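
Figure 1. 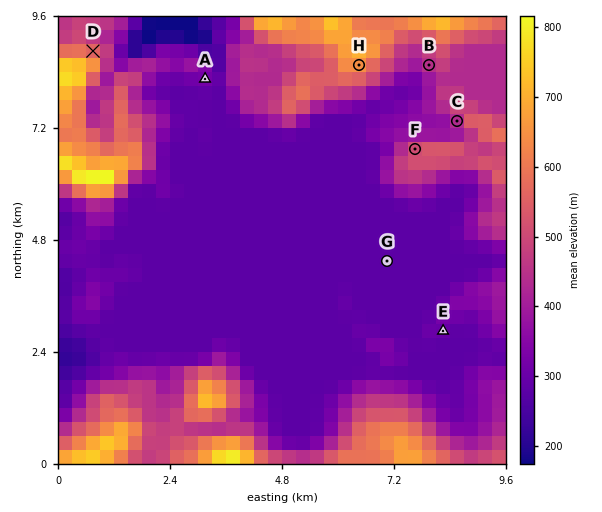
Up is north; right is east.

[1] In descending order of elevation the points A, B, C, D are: D B C A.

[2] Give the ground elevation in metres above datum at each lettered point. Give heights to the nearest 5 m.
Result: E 300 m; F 520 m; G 280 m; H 650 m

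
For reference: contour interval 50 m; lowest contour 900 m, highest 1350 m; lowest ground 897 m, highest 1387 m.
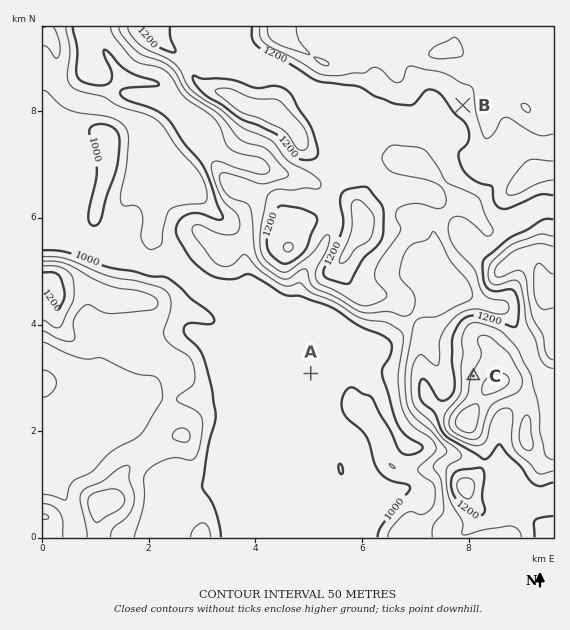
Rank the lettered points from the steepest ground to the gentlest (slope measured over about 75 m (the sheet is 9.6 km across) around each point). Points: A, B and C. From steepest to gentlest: C B A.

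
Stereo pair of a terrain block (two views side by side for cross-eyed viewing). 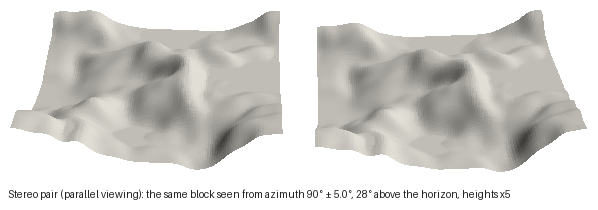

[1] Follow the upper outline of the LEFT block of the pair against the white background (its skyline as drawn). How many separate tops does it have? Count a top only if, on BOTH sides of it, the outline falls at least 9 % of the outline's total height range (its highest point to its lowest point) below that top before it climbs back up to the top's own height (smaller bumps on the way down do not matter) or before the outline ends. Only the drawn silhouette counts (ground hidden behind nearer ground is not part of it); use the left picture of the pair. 2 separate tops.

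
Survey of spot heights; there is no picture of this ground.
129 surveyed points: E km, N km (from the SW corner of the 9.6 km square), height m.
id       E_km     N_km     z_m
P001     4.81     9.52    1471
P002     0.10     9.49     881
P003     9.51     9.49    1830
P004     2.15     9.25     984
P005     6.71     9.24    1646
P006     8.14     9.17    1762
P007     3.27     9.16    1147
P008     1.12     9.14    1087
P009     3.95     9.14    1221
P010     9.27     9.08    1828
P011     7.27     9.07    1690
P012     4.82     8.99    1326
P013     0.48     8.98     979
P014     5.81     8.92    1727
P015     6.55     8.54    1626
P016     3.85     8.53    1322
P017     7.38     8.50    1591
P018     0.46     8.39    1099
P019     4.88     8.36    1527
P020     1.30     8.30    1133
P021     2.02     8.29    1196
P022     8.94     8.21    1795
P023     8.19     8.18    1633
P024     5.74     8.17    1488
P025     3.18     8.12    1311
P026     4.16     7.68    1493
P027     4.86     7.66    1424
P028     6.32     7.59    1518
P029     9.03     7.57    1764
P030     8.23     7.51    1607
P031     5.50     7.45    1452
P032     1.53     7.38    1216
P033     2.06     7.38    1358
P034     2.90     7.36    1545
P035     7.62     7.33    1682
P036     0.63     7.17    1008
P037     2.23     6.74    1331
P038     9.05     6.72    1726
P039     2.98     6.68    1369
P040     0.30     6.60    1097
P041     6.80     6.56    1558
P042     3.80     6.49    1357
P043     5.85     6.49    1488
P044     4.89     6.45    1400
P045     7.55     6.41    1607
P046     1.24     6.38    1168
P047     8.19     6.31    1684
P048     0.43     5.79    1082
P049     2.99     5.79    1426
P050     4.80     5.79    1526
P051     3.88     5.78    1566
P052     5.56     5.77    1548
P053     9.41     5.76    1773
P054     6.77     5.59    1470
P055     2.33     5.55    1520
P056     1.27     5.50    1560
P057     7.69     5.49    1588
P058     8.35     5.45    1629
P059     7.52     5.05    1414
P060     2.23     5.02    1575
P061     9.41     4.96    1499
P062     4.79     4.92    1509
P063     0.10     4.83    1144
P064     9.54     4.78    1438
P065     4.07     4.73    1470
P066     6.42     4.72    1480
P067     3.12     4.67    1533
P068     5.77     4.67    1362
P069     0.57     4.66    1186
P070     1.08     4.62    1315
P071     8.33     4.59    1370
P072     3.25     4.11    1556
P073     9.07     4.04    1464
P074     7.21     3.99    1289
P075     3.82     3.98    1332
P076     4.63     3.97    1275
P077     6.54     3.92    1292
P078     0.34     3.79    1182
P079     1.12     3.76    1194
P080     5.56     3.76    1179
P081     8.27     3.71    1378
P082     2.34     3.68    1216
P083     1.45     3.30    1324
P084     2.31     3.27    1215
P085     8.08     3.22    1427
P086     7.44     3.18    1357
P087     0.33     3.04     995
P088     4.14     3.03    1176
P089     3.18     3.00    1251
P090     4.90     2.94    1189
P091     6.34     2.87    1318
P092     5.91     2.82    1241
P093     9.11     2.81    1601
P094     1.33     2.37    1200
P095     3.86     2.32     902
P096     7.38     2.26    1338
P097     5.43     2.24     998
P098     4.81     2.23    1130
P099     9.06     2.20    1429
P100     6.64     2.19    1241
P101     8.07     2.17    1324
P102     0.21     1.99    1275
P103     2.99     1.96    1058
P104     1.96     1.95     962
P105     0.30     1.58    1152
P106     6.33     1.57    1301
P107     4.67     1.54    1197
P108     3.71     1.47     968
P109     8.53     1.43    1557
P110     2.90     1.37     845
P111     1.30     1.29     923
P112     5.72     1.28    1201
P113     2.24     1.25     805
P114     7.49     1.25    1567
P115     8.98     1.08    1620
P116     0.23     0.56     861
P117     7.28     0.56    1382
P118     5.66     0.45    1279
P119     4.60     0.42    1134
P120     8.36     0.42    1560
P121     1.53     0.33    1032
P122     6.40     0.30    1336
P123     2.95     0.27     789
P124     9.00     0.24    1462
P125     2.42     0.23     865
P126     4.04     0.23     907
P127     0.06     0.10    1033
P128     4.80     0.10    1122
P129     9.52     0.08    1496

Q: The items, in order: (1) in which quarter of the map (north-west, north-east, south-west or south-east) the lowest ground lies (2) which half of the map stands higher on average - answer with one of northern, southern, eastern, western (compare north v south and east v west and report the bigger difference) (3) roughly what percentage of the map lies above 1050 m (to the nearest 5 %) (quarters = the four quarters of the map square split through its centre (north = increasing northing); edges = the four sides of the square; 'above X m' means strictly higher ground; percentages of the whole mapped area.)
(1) Look to the south-west quarter for the lowest ground.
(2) The eastern half stands higher on average than the western half.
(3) Ground above 1050 m makes up about 85 % of the sheet.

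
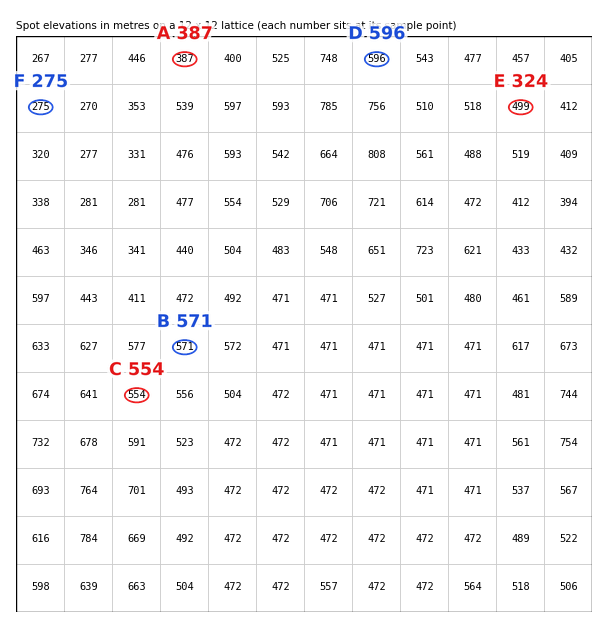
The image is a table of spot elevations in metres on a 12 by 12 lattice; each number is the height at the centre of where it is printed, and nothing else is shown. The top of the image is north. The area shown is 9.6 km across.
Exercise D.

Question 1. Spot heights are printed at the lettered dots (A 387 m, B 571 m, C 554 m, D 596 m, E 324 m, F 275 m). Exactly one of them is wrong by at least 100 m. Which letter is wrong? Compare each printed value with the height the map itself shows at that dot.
E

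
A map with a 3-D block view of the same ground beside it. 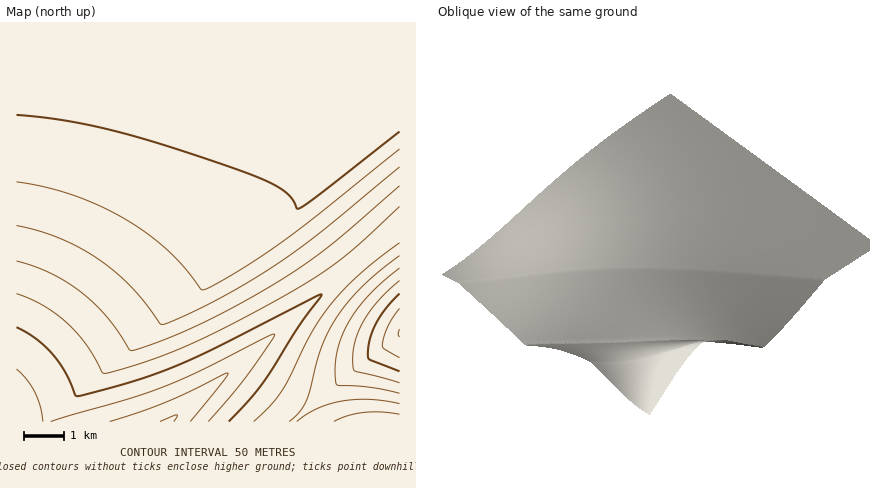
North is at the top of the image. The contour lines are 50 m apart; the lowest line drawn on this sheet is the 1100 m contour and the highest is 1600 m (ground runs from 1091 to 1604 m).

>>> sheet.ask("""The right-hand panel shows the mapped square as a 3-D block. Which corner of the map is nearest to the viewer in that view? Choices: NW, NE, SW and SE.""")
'SE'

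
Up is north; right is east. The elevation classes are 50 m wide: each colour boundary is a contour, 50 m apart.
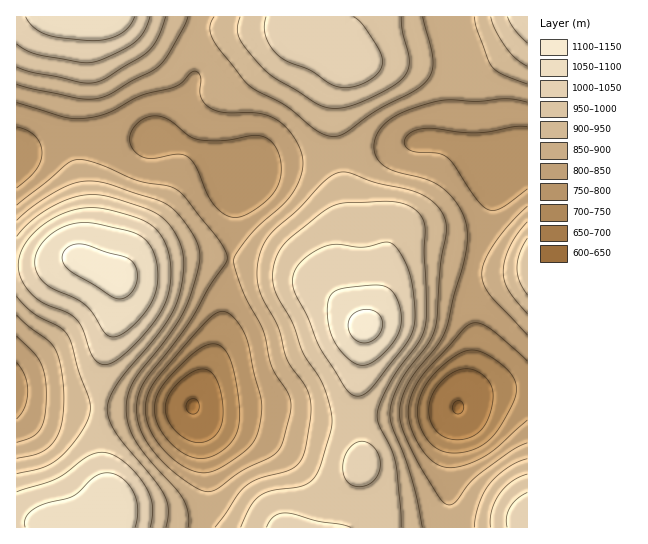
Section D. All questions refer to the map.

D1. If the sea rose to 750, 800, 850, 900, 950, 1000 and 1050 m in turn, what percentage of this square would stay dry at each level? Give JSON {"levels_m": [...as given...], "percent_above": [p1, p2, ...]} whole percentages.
{"levels_m": [750, 800, 850, 900, 950, 1000, 1050], "percent_above": [94, 85, 68, 50, 35, 19, 8]}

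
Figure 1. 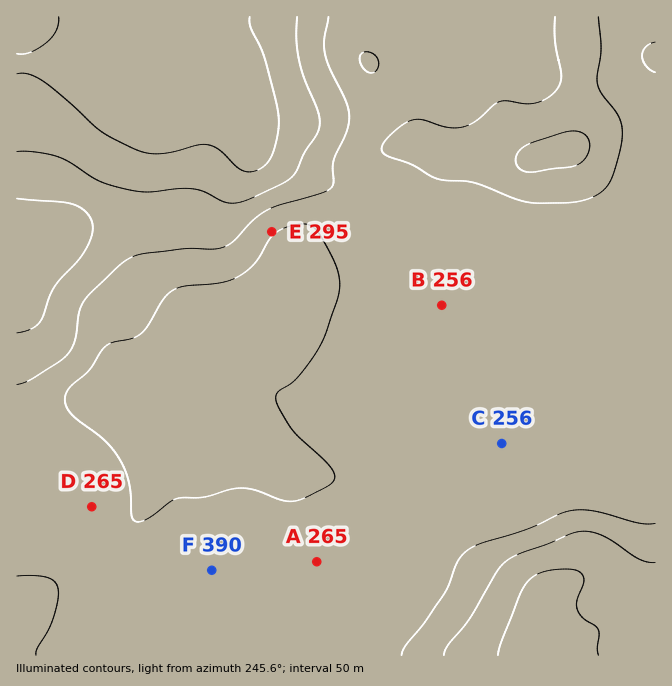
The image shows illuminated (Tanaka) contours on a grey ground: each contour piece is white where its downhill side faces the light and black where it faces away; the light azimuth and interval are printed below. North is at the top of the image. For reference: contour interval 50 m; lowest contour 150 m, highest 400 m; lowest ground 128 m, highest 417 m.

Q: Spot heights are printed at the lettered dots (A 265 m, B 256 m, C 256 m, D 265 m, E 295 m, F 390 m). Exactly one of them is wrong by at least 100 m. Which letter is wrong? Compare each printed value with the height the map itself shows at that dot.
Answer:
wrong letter F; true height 265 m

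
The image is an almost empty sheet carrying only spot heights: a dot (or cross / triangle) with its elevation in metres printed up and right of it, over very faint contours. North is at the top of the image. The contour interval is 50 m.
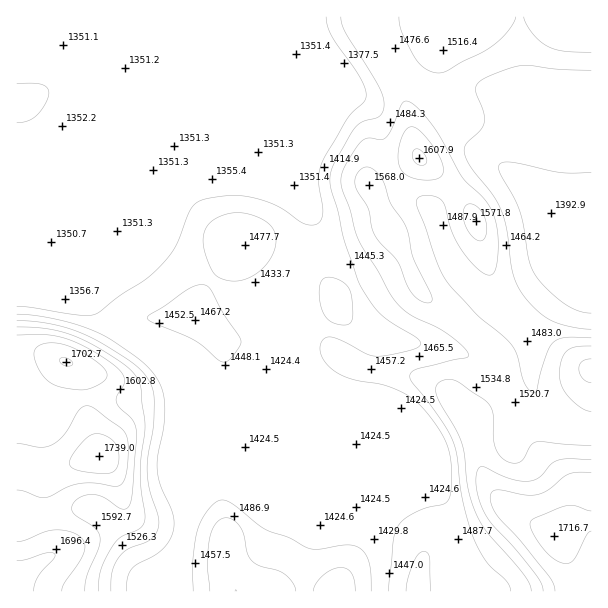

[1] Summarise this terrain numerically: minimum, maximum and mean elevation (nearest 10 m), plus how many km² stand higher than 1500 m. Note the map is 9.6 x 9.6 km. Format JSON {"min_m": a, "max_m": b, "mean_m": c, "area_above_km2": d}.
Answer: {"min_m": 1350, "max_m": 1740, "mean_m": 1460, "area_above_km2": 26.9}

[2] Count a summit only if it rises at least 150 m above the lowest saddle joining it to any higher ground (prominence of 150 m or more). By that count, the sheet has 2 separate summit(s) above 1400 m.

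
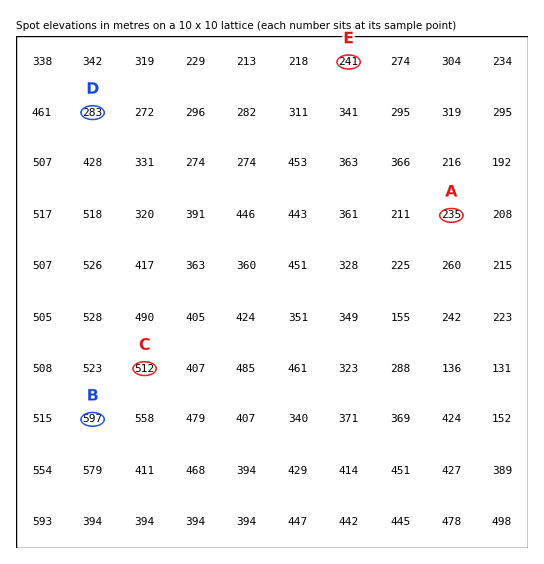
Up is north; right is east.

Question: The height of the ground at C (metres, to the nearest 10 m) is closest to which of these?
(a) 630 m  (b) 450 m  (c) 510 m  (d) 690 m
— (c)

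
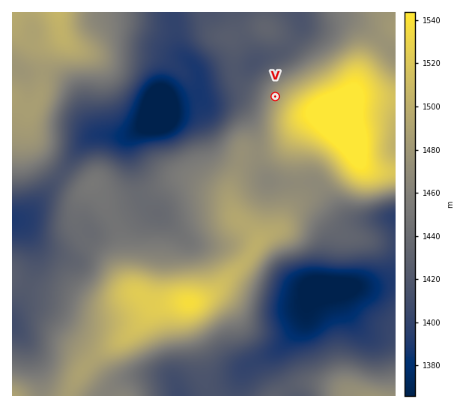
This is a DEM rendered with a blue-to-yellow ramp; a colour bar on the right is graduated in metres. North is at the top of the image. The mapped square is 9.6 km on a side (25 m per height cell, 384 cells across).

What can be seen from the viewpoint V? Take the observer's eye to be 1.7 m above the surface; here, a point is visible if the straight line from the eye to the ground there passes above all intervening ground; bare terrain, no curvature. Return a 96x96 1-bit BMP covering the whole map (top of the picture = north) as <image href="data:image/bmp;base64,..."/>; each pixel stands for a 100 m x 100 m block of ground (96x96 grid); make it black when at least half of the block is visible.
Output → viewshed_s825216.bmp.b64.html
<image width="96" height="96" href="data:image/bmp;base64,Qk2+BAAAAAAAAD4AAAAoAAAAYAAAAGAAAAABAAEAAAAAAIAEAAATCwAAEwsAAAIAAAAAAAAA////AAAAAAAAAAAAAAAAAAAAAAAAAAAAAAAAAAAAAAAAAAAAAAAAAAAAAAAAAAAAAAAAAAAAAAAAAAAAAAAAAAAAAAAAAAAAAAAAAAAAAAAAAAAAAAAAAAAAAAAAAAAAAAAAAAAAAAAAAAAAAAAAAAAAAAAAAAAAAAAAAAAAAAAAAAAAAAAAAAAAAAAAAAAAAAAAAAAAAAAAAAAAAAAAAAAAAAAAAAAAAAAAAAAAAAAAAAAAAAAAAAAAAAAAAAAAAAAAAAAAAAAAAAAAAAAAAAAAAAAAAAAAAAAAAAAAAAAAAAAAAAAAAAAAAAAAAAAAAAAAAAAAAAAAAAAAAAAAAAAAAAAAAAAAAAAAAAAAAAAAAAAAAAAAAAAAAAAAAAAAAAcAAAAAAAAAAAAAGD/AAAAAAAAAAAAA///gAAAAAAAAAAAB///4AAAAAAAAAAAP///4AAAAAAAAAAA////8AAAAAAAAAAB////+AAAAAAAAAAB////+AAAAAAAAAAD//wAOAAAAAAAAAAD//AACAAAAAAAAAAH/+AAAAAAAAAAAAAH/8AAAAAAAAAAAAAH/8AAAAAAAAAAAAAP/4AAAAAAAAAAAAAP/4AAAAAAAAAAAAAD/wAAAAAAAAAAAAAB/gAAAAAAAAAAAAAB/AAAAAAAAAAAAAAB+AAAAAAAAAAAAAAB+AAAAAAAAAAAAAAD+AAAAAAAAAAAAAAD8AAAAwAAAAAAAAAH8AAABwAAAAAAAAAH8AAADwAAAAAAAAAP8AAADwAAAAAAAAAP8AAAHwAAAAAAAAAf+AAAHwAAAAAAAAB/+AAAHwAAAAAAAAB//AAAPwAAAAAAYAB//AAAfwAAAAAA/AB//AAf/4AAAAAA/wB//AB//4AAAAAA/4B//AP//4AAAAAAf+B//Af//4AAAAAAf/h//D//38AAAAAAf/7//P//h8AAAAAAf///////g8AAAAAAP///////w8AAAAAAP///////w+AAAAAAP///////x+AAAAAAP///////5+AAAAAAP////////+AAAAAAP////////+AAAAAAP/////////AAAAAAP////+B///AAAAAAP////+A/7/AAAAAAP////8A/z/AAAAAAH////8A/z/AAAAAAH////8A/7/DAAAACH////8A///HwAAADD////8A////wAAADD////8B////gAAADB////+B////AAAACB////+B///+AAAAAB/////D///4AAAAAB/////////wAAAAAB/////////gAAAAAB/////////gAAAAAB/////////gAAAAAA/////////wAAAAAA/////////wAAAAAAH////////4AAAAAAB////////8AAAAAAB////////+AAAAAAB/////////AAAAAAB/////////gAAAAAB/////////wAAAAAD/////////wAAAAAD/////////4AAAAAD/////////4AAAAAD/////////8AAAAAD/////////+AAAAAH//////////AAAA="/>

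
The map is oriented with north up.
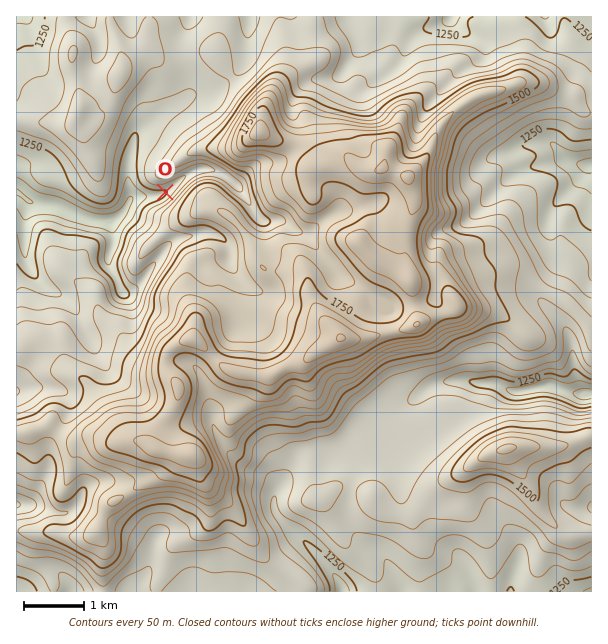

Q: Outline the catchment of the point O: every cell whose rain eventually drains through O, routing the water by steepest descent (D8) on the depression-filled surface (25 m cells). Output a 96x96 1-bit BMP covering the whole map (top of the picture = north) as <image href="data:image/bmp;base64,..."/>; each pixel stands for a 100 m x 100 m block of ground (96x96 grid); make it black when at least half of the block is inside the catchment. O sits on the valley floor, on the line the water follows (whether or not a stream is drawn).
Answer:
<image width="96" height="96" href="data:image/bmp;base64,Qk2+BAAAAAAAAD4AAAAoAAAAYAAAAGAAAAABAAEAAAAAAIAEAAATCwAAEwsAAAIAAAAAAAAA////AAAAAAAAAAAAAAAAAAAAAAAAAAAAAAAAAAAAAAAAAAAAAAAAAAAAAAAAAAAAAAAAAAAAAAAAAAAAAAAAAAAAAAAAAAAAAAAAAAAAAAAAAAAAAAAAAAAAAAAAAAAAAAAAAAAAAAAAAAAAAAAAAAAAAAAAAAAAAAAAAAAAAAAAAAAAAAAAAAAAAAAAAAAAAAAAAAAAAAAAAAAAAAAAAAAAAAAAAAAAAAAAAAAAAAAAAAAAAAAAAAAAAAAAAAAAAAAAAAAAAAAAAAAAAAAAAAAAAAAAAAAAAAAAAAAAAAAAAAAAAAAAAAAAAAAAAAAAAAAAAAAAAAAAAAAAAAAAAAAAAAAAAAAAAAAAAAAAAAAAAAAAAAAAAAAAAAAAAAAAAAAAAAAAAAAAAAAAAAAAAAAAAAAAAAAAAAAAAAAAAAAAAAAAAAAAAAAAAAAAAAAAAAAAAAAAAAAAAAAAAAAAAAAAAAAAAAAAAAAAAAAAAAAAAAAAAAAAAAAAAAAAAAAAAAAAAAAAAAAAAAAAAAAAAAAAAAAAAAAAAAAAAAAAAAAAAAAAAAAAAAAAAAAAAAAAAAAAAAAAAAAAAAAAAAAAAAAAAAAAAAAAAAAAAAAAAAAAAAAAAAAAAAAAAAAAAAAAAAAAAAAAAAAAAAAAAAAAAAAAAAAAAAAAAAAAAAAAAAAAAAAAAAAD4AAAAAAAAAAAAAAH/wAAAAAAAAAAAAAP/8AAAAAAAAAAAAAf/+AAAAAAAAAAAAAf/8AAAAAAAAAAAAA//8AAAAAAAAAAAAB//8AAAAAAAAAAAAB//8AAAAAAAAAAAAB//8AAAAAAAAAAAAD//8AAAAAAAAAAAAD//8AAAAAAAAAAAD///4AAAAAAAAAAAH///4AAAAAAAAAAAP///4AAAAAAAAAAAP///4AAAAAAAAAAAf///4AAAAAAAAAAAf///4AAAAAAAAAAA////4AAAAAAAAAAB////4AAAAAAAAAAB////4AAAAAAAAAAD////8AAAAAAAAAAP////8AAAAAAAAAf/////8AAAAAAAAA//////+AAAAAAAAB//////8AAAAAAAAB//////8AAAAAAAAB//////8AAAAAAAAB//////4AAAAAAAAB/////xAAAAAAAAAAf///BAAAAAAAAAAAP//+AAAAAAAAAAAAD//8AAAAAAAAAAAAAA/4AAAAAAAAAAAAAAeAAAAAAAAAAAAAAAIAAAAAAAAAAAAAAAAAAAAAAAAAAAAAAAAAAAAAAAAAAAAAAAAAAAAAAAAAAAAAAAAAAAAAAAAAAAAAAAAAAAAAAAAAAAAAAAAAAAAAAAAAAAAAAAAAAAAAAAAAAAAAAAAAAAAAAAAAAAAAAAAAAAAAAAAAAAAAAAAAAAAAAAAAAAAAAAAAAAAAAAAAAAAAAAAAAAAAAAAAAAAAAAAAAAAAAAAAAAAAAAAAAAAAAAAAAAAAAAAAAAAAAAAAAAAAAAAAAAAAAAAAAAAAAAAAAAAAAAAAAAAAAAAAAAAAAAAAAAAAAAAAAAAAAAAA="/>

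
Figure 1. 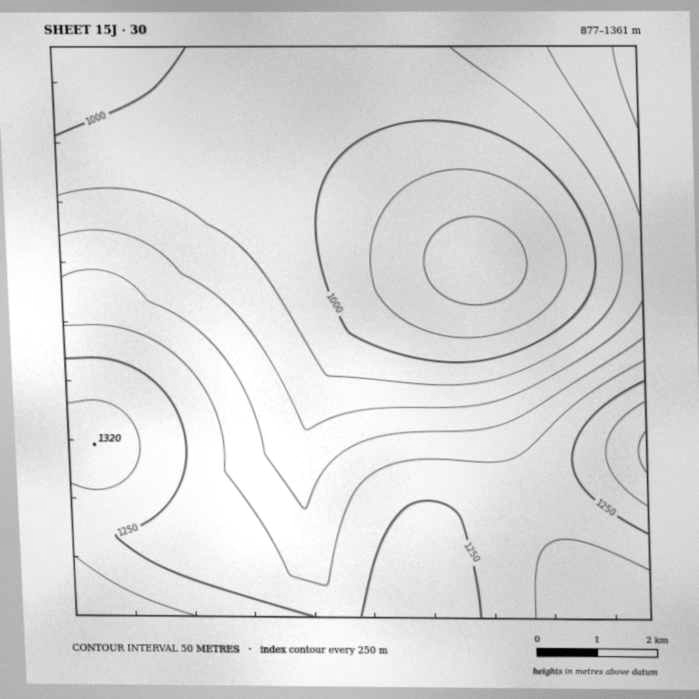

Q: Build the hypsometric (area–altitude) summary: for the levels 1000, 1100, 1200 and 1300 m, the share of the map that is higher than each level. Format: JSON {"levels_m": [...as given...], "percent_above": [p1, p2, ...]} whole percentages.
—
{"levels_m": [1000, 1100, 1200, 1300], "percent_above": [82, 50, 30, 4]}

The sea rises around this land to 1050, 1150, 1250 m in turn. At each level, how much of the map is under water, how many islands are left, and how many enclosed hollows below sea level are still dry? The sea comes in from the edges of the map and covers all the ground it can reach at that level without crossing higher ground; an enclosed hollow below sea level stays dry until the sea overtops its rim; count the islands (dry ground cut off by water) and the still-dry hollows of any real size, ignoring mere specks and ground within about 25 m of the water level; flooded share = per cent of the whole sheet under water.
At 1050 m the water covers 40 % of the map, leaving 0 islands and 0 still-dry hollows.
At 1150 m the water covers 59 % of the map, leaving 0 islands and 0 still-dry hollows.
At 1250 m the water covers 86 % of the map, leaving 0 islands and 0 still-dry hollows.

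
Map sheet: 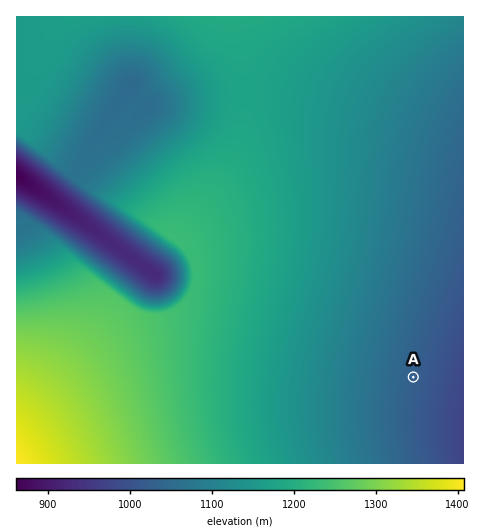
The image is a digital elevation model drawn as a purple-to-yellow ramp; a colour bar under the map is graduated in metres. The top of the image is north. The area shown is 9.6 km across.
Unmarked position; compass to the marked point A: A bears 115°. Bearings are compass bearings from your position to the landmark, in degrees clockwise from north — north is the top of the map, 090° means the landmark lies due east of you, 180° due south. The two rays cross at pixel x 170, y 263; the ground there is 1005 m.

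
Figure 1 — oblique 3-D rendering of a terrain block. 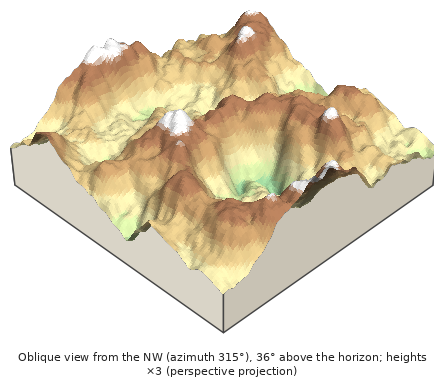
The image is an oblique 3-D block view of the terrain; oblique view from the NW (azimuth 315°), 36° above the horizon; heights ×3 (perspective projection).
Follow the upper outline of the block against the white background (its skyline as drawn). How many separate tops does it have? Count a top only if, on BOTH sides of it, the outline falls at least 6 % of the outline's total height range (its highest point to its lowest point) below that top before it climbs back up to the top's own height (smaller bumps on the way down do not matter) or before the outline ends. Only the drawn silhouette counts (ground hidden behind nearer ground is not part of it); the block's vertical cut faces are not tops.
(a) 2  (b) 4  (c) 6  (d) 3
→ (d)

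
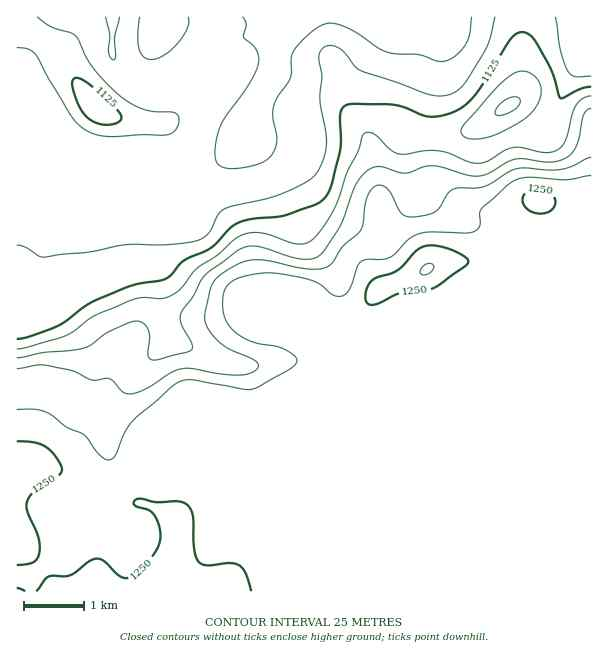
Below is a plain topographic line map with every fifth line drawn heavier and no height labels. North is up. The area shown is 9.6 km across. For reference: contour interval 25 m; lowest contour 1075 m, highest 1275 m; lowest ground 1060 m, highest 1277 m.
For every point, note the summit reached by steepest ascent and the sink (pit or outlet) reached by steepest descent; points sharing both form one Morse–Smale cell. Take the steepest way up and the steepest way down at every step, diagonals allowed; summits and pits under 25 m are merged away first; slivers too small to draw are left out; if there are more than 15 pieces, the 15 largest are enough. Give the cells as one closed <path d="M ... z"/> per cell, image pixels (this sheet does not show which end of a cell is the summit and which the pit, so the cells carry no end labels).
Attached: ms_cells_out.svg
<path d="M366 16l-72 0-16 28-2 27-22 36-1 12-11 24-27 23-32 18-7 3-15-3-145 1 0 88 8 1 12-4 7 21 8 5 18-1 23-7 30-22 5-6-1-36 24-12 18-15-26 27-2 30 17 19 3 11 2 28 7 27-33 33-22 36-8 27 4 14 6 5 9 3 163 0 92-37 6-6 12-21 116-115 4-9 0-17-6-13-12-9-39-10-20-10-20-19-13-30 0-21 13-21 9-29 9-42-13-8z"/><path d="M150 212l-24 12 0 39-34 25-23 7-18 1-8-5-7-21-20 5 0 316 368 1 1-43 5-13-5-33 0-27-9-20-10-8-9-4-15 0-33 13-184 0-9-3-6-5-4-14 9-30 21-33 33-33-7-27-4-34-2-8-16-16 2-30z"/><path d="M438 55l-17 64-11 15-4 12 2 15 4 13 9 17 25 21 15 8 27 6 21 9 9 17 0 17-4 9-116 115-14 23-94 41 19 0 33-13 15 0 8 4 227-1 0-325-7-7-27-11-8 18-10 10-33 7-24 12-15 0-12-5-13-8-11-15z"/><path d="M293 16l-9 9-9 5-45 10-17 8-34 28-17 9-12 3-18-6-14-14-6-12-1-40-94 0-1 167 145 1 15 3 30-15 36-29 11-24 1-12 22-36 2-27 12-20z"/><path d="M591 448l-223 0 11 13 6 15 0 27 5 27-2 15-3 4 0 42 206 1z"/><path d="M522 16l-155 1 49 19 24 12-8 62 0 13 11 15 13 8 12 5 15 0 24-12 33-7 10-10 8-15-3-4-16-6-15 0-8 4 6-11z"/><path d="M291 16l-178 0-1 40 6 12 14 14 15 6 11-2 30-16 25-22 17-8 45-10 9-5z"/><path d="M572 16l-49 1-1 73-4 10 6-3 15 0 18 7 2-2 9-21 12-18-6-19 0-23z"/><path d="M591 16l-19 1 2 27 6 19-12 18-10 23 5 4 22 7 6 6z"/>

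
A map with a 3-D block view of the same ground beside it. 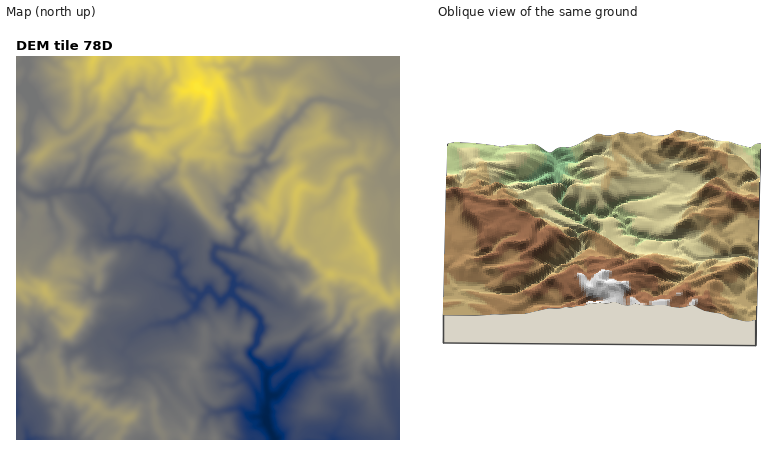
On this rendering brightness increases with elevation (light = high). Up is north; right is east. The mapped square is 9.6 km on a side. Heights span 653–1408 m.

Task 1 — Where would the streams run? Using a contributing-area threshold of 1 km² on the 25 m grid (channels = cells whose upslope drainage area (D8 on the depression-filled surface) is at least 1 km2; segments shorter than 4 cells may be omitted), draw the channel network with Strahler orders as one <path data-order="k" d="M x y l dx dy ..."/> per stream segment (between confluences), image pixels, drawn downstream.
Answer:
<path data-order="1" d="M68 440l-40 0"/><path data-order="3" d="M268 420l2 10 4 6 0 4"/><path data-order="1" d="M342 420l-2 6-6 6 0 8"/><path data-order="3" d="M266 412l0 4 2 4"/><path data-order="1" d="M230 410l12-2 8 8 14 0 4 4"/><path data-order="3" d="M268 400l0 12-2 0"/><path data-order="1" d="M128 380l2-16"/><path data-order="3" d="M268 374l-2 2 2 24"/><path data-order="1" d="M240 370l12 12 8 18 4 4 2 0 0 8"/><path data-order="1" d="M144 368l-10 0-4-4"/><path data-order="2" d="M130 364l0-6-8-6"/><path data-order="1" d="M328 356l-12 10-10 2-12 8-8 8-8 10-6 2-4 4"/><path data-order="2" d="M122 352l8-10 2-6 4-2 10-6 4-2 12-2 2-2 8 0 4 0 2-4 8-2 10-10 0-4 2-2 0-2 4-4"/><path data-order="1" d="M382 352l-2 10 2 6 12 16 0 16 6 12 0 28"/><path data-order="1" d="M98 338l4-4 2 0 4 8 10 8 4 2"/><path data-order="1" d="M40 334l-6 12-2 2-6 2-6 6-4 2 0 54"/><path data-order="1" d="M320 334l-8 4-8 0-14 14 0 2-4 8-6 4-12 6 0 2"/><path data-order="1" d="M278 304l-6-6-4 0-4-4-14-6-6-2-2-2-6 0-4 4"/><path data-order="3" d="M234 296l8 6 8 6 10 12 0 6-2 4 0 4-2 2 0 10-6 4 0 6 12 10 6 6 0 2"/><path data-order="3" d="M202 294l4-2 6 0 6 8 4 0 6-6 6 2"/><path data-order="1" d="M94 294l4 2 4 0 14-10 4-2 12-8 6-2 4 0 2 2 6 2 10 6 6 0 4 4 12 0 2-2 2 0"/><path data-order="2" d="M232 288l0 4 2 4"/><path data-order="3" d="M186 286l4 4 4 0 4 4 4 0"/><path data-order="1" d="M270 266l-8-4-12-6-8-2-4-2-6-2"/><path data-order="2" d="M232 250l-16-2-2 4 0 6 20 18-2 12"/><path data-order="1" d="M318 248l-2-6-2-2-4 0-4-6 0-6 4-14 6-6 8-2 10-10 8-18 4-4 6-4 8 0 12 8 8 0 2-2 2-10 4-4"/><path data-order="3" d="M160 246l6 2 10 10 4 8-2 10 6 4 2 6"/><path data-order="3" d="M114 238l24 0 6 2 6 2 10 4"/><path data-order="1" d="M104 238l2 0 8 0"/><path data-order="1" d="M390 232l0-14 2-8 0-16-6-14 0-14 2-4"/><path data-order="1" d="M58 228l0-4-6-10 0-8-4-8 0-2 4-4"/><path data-order="2" d="M52 192l2-2 20 0 2 2 8-2"/><path data-order="3" d="M84 190l6 0 4 2 14 16 2 6 4 4 0 4-4 6 0 2 4 8"/><path data-order="1" d="M162 182l-4 2 0 6 10 10 0 6-2 10 0 10-8 14 0 4 2 2"/><path data-order="2" d="M388 162l8-14 0-6-4-8 0-4-4-8-4-4-4 0-30-14"/><path data-order="2" d="M266 154l-2 4 0 6-14 10-2 6-12 14 0 6-4 6-2 12 4 4 0 2 8 8 0 4-4 6-2 6-4 2"/><path data-order="1" d="M332 154l4-2 12-2 4-2 2-8-12-12 0-4 6-6 8 0 0-4-2-2-20-10"/><path data-order="1" d="M230 144l2 2 0 6 6 4 12 0 12-6 2 0 2 4"/><path data-order="2" d="M112 132l-12 14-4 6 0 2-4 8-2 8-6 14 0 6"/><path data-order="1" d="M148 130l-18-4-6 4-4 0-4 2-4 0"/><path data-order="2" d="M30 116l-2 6-2 4-2 22 0 4-6 8-2 22 8 8 10 6 14 0 4-4"/><path data-order="1" d="M84 114l-6 10-6 6-6 2-4 0-6-6-6-8-8-10-4 0-8 8"/><path data-order="2" d="M350 104l-6-2-10 0"/><path data-order="2" d="M334 102l-6-2-14 0-4 2-8 8-2 4-20 18-8 14-6 8"/><path data-order="1" d="M154 98l-6-2-6-6-4 0-6 6-2 4-6 10-12 16 0 6"/><path data-order="1" d="M30 92l0 24"/><path data-order="1" d="M240 74l6 0 14-4 6 0 6 2 10 0 10-4 12-12 24 0 6 6 6 8 8 8 22 12 12 12 0 4-4 4-14 0-8-4-6-2"/>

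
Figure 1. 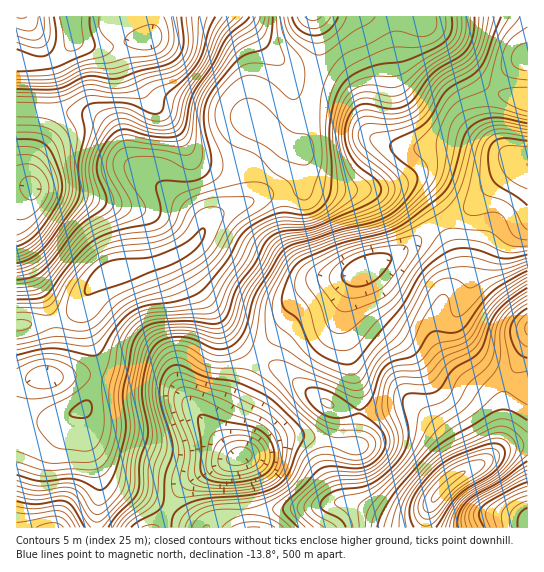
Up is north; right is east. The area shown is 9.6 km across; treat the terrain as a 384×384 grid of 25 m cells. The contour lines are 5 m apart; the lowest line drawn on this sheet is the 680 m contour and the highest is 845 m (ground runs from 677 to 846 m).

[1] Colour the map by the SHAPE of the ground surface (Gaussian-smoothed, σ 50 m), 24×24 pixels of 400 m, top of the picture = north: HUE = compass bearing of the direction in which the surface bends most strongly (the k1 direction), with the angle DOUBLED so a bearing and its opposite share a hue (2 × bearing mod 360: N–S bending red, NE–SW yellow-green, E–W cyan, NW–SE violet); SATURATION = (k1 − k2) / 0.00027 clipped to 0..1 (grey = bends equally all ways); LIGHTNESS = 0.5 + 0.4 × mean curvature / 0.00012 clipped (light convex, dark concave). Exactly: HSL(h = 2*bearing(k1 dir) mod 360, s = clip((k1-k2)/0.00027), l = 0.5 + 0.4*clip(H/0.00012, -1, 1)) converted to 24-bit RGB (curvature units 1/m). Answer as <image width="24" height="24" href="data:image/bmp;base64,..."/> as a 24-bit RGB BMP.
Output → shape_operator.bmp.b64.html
<image width="24" height="24" href="data:image/bmp;base64,Qk32BgAAAAAAADYAAAAoAAAAGAAAABgAAAABABgAAAAAAMAGAAATCwAAEwsAAAAAAAAAAAAAnlszQ2U5Jz5c8+/B1JNtMVxhHpR9KLO3qKzT8Lv3vZj9fXb2Z2zeo5nRhKm8P7GtVLazk2Gv5He+/+3MIoQJFicMalAmZUc4pYB7n4poGmJgqt583a+1k67UM6/OGpB4ItJ7c6/Sk33hnGvvo2LrsJDY1sfopLLnSVnVTUy2gHbR/8za/56/OjYOGEEIK1Mlho+owpzFTXq7Z8hglc50cKRybU1xUYFKIIAVDioJKjEWMh4YbzYnv79ScMteWa+STTCOpFyqU4OHz5em/8z298z/zcP2JW2ufpi1k4+wjYK5v72nuMaTf1xcWoKQgLK4mWikVzAtHCIRHiIRQpsxjdBlx8kvPjgSGyATYlskeJc4O6AufrlP76fc/8z0qXP7dHiTlHuPiYh7rrKJxsWmgYuzdr/HT1eekDCEsjKKdkqQPJGNS549dmQapHQSjH04J1BbL4MzXsY9TKFFYYlBV3M02KFjvmKna36mfYC7s4zCwMOdqr+GfKJ0XoNrTSZQYipNjVptmHKdYWiJflmAeY242PLvlrjuRSLzjojBhMWZYKKUe3Bkg4Vcp7JLlG1YS4hJQWhDil1K1p130KthiaJMWTpFNhM1dTs9bIlSY4NoZmuOasDHr/PmpNnSaT+ZTxt1xde4mcTHikyXjG19fpSXq4dyj31XY2cqNzwiV3EwqMU82c+cq5CCTS1fNh9inX2mjKuIVLqzaa3KkNjDXrRpdl9OYTdjNFqKs9iekE1tiliOlKOuiGeesVNtu19WonSlUn6aZJd8g8VgqsVSoFNCVSNFJCY2Z3NBuNBnNsFsOJ5/iZxliIteWllnXVVzRoR2paFQiEpRXLBYUJGFoDSYvEhxw3t30MnzkWzsr4fCwbmir4RmgTtMeypkVFmLRreasuitY8OfNYiKX36Hm4Z3WWt1WmeDY4eSYGSNqHWLuL5wNVtLJzdzvaHS2crlm3a7vxXX1Zatu4yOxGaQsU63ZmzAj6jPisPQrtSflZRiN2NNN2lglZyBbXuXT3iSZ3+PUlF+o2uLzqOQYJePFmRpSLmVt6C8kESbbDGX26y/3Ze/xYnDrIfDjH2sbpJtep1jsaFmqmFVZoxPH2VKTXg8bHdCPmFEVWNZUF9sZICSy7uutoipQIyWH6J1WKKShTuWiUWirJCCzaWzyK7UrJLYwJXn2qTjt42ng55+nYyqupmnWjVgQUMeZXQkOk0cHTgRJ1whMXZFqbFmroqBh6ajP41tI39MGzgmYEh2u6ONqLSNp5KMmXqMbFqMzF2o5KG4u46VhmVTkkEzfxZJoGgtUXYqY2A0VHIsE2sMCFodMpQwhapgk3likIFRMGwrJWhjI1pbuLhqu6dXjWE3kF0sWUg0bH5OybCg2JDB223UtmnKbDfg6dvwr6zmaXjcoaXQmMXCJY9pF24wSI04YHlcqJKIcYOPQ15lFycqgHErsWoYimgupa1RYqKDTLuYfKeStnabuX7Cw5LXZlHPx7XRuabWcnDltrHl0cnqqHzbSqCtN51lPIZub55zlHGVWz5OKS9FS4l/w5Whq7+olLypg6afYKCBZUVRnHBDjIxViUxJhGBaq7JxmMl8Npm5i6a/o3e9xGHR0p/QbpOjRYqCVnxnb2VbWFFvO3mJNaycb6q33tfRosTNmqjUlVzHiix7splbinFUeIJehamgpriaveKgLnSBa0dBbTwweGdHsolrsIJ/U3hmTjs9aEgwbHaFSoyFQ45oJ4xTodmCgMyJQkiBcgxj2CxwvbmSiouoire0cp+hrZx97dyIIBssOhoehGIraIo0XqBFpWFamjVFOBskcEYrp6ruj6Lud4DZdszKctKYtlxANRcgHRdEzZys0se1hp2QjpqEcm2An3xr67eNYyFrSzFksaCJi8GETaJ7XUx0vFvBgVXiqbTrf4HTblPLp2PPuNK8UlKVxD2miX7PDlDOfIbK6b7EspSYkZWKdmSInWdq1Jd7qTOrQl2bnLScysKWWmxPQllRR5dtT7bOiLjUNywELDkJJHAnyKVSbDhEUKlxcWKnTjByOVlb2ZJz0qyanHmIgExxmHJZuJRwp1+oYnacfJiYzoN+nkxhUX1aOMVTJIpaRWY9mapLTdZeHVpKcUwfiZwvT3clJCcXTy8pMVk2gcFf076muUOWoi9VrqFClbNSZWqHkX+VaHSGsHON0J++ocXKhMGvO1ZuQFhYnNSoeMmiJRZnp3idsJqGkmpaL0VUTWN6T7lvOrtnq4BZmCZ60lOM2MerjcGIR36Yi4Cab2WXgpOhssOytsi+knirakCWUW6T"/>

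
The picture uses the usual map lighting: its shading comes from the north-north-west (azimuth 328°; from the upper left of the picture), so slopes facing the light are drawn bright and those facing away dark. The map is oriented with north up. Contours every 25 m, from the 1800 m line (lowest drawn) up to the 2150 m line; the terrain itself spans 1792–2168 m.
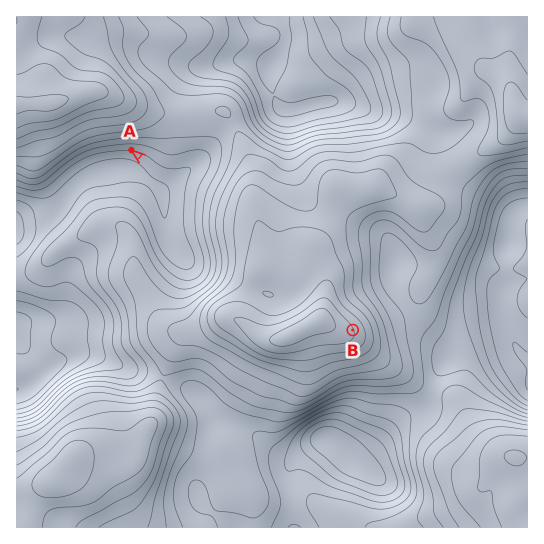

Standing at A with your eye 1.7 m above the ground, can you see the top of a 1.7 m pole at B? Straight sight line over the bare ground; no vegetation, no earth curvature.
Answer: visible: false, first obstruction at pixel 213 216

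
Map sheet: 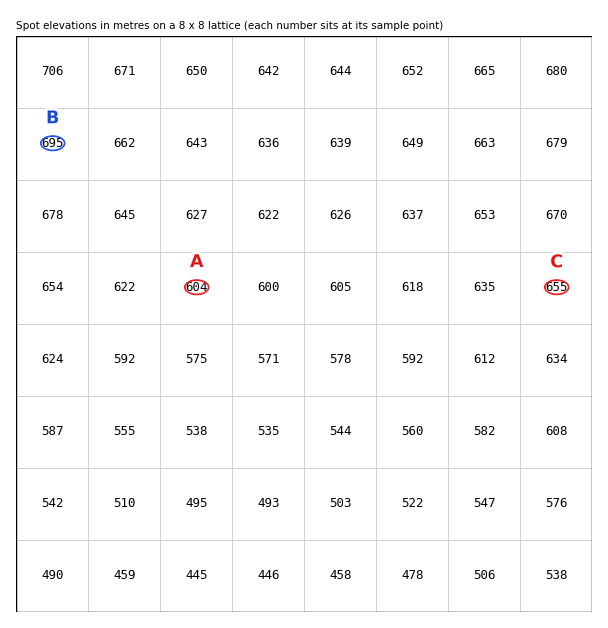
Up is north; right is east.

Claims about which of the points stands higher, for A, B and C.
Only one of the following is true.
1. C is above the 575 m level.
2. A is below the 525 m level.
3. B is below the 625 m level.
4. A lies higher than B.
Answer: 1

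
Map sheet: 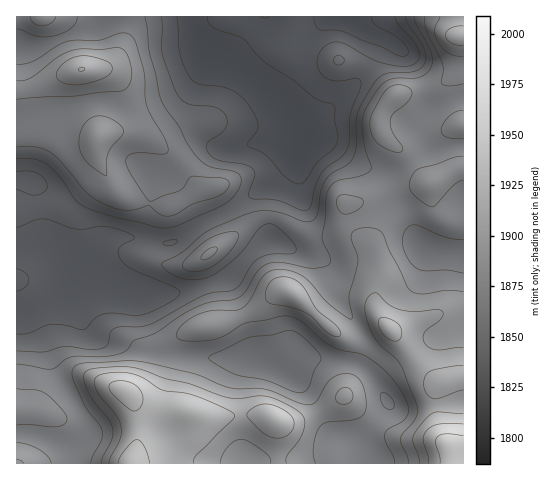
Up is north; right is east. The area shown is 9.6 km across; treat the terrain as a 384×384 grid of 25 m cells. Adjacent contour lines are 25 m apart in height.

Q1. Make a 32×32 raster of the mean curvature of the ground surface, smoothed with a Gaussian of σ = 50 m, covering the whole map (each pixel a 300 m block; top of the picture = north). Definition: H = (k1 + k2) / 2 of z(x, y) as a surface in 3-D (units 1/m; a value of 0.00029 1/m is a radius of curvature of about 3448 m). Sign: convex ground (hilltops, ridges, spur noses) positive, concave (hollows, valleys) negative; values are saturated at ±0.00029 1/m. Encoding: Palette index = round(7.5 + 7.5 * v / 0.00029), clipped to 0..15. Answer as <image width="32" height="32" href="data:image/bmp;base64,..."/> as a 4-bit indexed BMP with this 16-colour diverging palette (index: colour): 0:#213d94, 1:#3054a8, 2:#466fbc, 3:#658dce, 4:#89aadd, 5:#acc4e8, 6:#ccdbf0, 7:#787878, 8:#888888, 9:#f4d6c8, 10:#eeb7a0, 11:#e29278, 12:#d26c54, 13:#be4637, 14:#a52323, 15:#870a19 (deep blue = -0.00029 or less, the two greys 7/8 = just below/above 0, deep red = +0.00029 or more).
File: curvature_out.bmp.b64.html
<image width="32" height="32" href="data:image/bmp;base64,Qk12AgAAAAAAAHYAAAAoAAAAIAAAACAAAAABAAQAAAAAAAACAAATCwAAEwsAABAAAAAAAAAAlD0hAKhUMAC8b0YAzo1lAN2qiQDoxKwA8NvMAHh4eACIiIgAyNb0AKC37gB4kuIAVGzSADdGvgAjI6UAGQqHAMqHZa+4Z3ZVVXdWmHZER6hVVmMpuGaJdEaJZXdmiq3qVolzF6dmeZdp3pVVZ5idypqpU1qnirzKrf+oiZdAR0SZlSe7qZzLmK3FN87FEYlkeYRd/+p4hlRWMSa/sze7uZl33/7IZmZlVEVneFR4qruHaaYzM0MjRVZ4dTNXaJdoZndBJpmYdmVFd0Ochat1VlaHVayYre7ad2M6+xj8ZmZnd3eGRGne3Lpzj6JOyJqXd3d3ZlUySJecq/k0m1Rpuph3d3ZlMgEhXO/UZ4qHZniYd3d2Z4u2EDvtdWaJuWd2eHd3eb3M/7MXgyZXeLdFZnd3d3iGIF/8QiJoaYmVRFV3Z3dDNFIDrrRKyJmJlkaaiHh1R4ncYQXMzmS4d4hquYiIeL25q7piOaYD65h2aXV2VZq8hneM/DJGNvyph6yEQziouFZnmu+4h0XJdlacyVSKipRWebY1iXZVd4ZndXuqqI2EaKpzI0Z3ZTKKq4VEmYZ+2qqnZ5h3h3dSnqdoqnd2apeJh4qpiHd4c7+FZo52ZUVWiHZ5qXd2eGN+x2VWmYdUWJdmV4d2ZndjGP+ph5q826qod1Z3Zmd4lzS9qqlWnv/Lp2Zmd2eJeO2oYQSHMjaYnJZWZmZ5qnftl1AEujUyIlqodmZ3iHmFhzMxTP+P2oVGiYZpuodolkVomduH"/>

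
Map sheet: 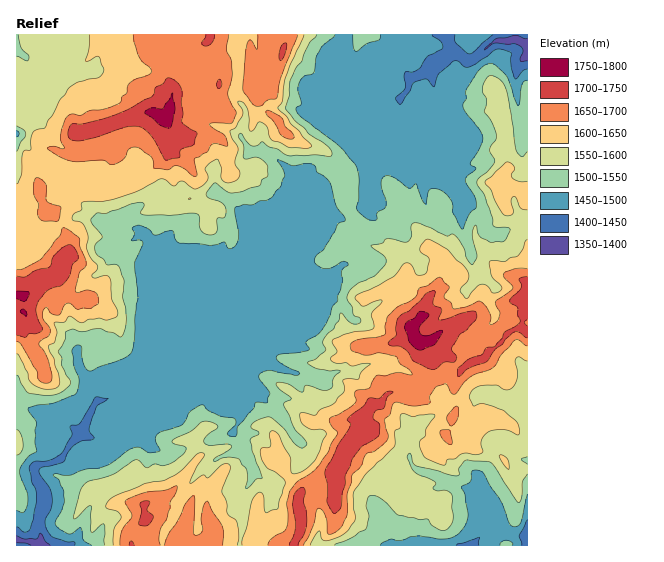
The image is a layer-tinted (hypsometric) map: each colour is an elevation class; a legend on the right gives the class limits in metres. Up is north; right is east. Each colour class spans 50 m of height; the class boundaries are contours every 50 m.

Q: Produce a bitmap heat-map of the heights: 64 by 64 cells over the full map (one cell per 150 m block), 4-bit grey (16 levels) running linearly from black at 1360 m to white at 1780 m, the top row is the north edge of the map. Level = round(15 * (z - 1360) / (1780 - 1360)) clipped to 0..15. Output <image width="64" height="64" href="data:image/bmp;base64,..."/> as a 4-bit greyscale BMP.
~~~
<image width="64" height="64" href="data:image/bmp;base64,Qk12CAAAAAAAAHYAAAAoAAAAQAAAAEAAAAABAAQAAAAAAAAIAAATCwAAEwsAABAAAAAAAAAAAAAAABEREQAiIiIAMzMzAERERABVVVUAZmZmAHd3dwCIiIgAmZmZAKqqqgC7u7sAzMzMAN3d3QDu7u4A////ABERIzRVaJvMu6u6q7uZmqq7zKiIdmZVVVVEREQzRVVCIyJEVFdnm8y7q7qqu6maqqvNuZqYdmZVVVVmZUREVUJEI0VmZ3eazMuqu6q7mYmZqr3Kq7mHZmZmZnd1VURFU0QjRWdnh4m8zLqrq7qYiZmavcqsuod2Znd3iHZVREVkVTI1Z3eImrzMuqurqYiJmJrNy7zKh2Znd4iIdlREVWVlMjRXd4mavMy6qqqpiImYis27zcqHZ3eIiIh2VERWdmUyNVZ4eImqu7uqqqmHeJiJvcvN2od3eIiId3VURVZ2ZDJFVniIiImZmqmZqYh3h3msy83bmIiIiHd2ZVVVZ4ZUJFVWZnd4iIiJqYmZiHd3iZq8zduZiIiId2ZmVVZ4h1Q0RUVVVmeId3iJiImYdniZiJvN3LmIiId3eIdVVniHZDMzRERFVndmZ3iYd4dmiZmIibzdupiId4iZh2d3iYd1VUM0RERFZlVWd4iHdmaJmYd4rN3LqYh3iZmZiYiId3ZVRDNERERVRWZ3h3d2Z4iYd3ib3ty7mHeZqqqZiIiIdlREMzM0RERFZneHZlVneJh3eJrN7cyoh4mqqpmIiIh2VEQzM0REREVVZnh2VWd4h2eImrzd3KmHiaqpmZmZmGZURDMzRERERERVZ3ZlVnd2eJmbzN3cqYiImrqZmZmYZVRERDNEREREREVmVVVVZmZ4mZqrzcu5mZmaupmZmYdlVVREQzRERERERFVURFVVZ4iIiZq83LqqqpmqmZmIh2ZmZlVDMzRERERERERVVVVmd3iImqzMy7y7qqqYiIiIZ4iHZUREQzREREREREREVWd3d3eJqrvMzLuqupiIiYh4mqh2RERENERERERERERWd2ZmZ4mZq7u7u7u7qZmZmHmrqGVFRERERERERERERFZVVVZneImqqqq7y7y6qZmYibunZVZVRERERERERERERFVWZ3iIiJmaq8zMzMzLqZiay5dlVmZlREREREREREREVWZniZmqqaq83d3MzMypmZvKh2VWZmZUREREREREREREVVZ4mru7u83u3czMzLqZvLqYZVZmdlRERERERERERERFVniau7vN3u7tzMvMy6vMy6h2Zmd3VERERERERERERERFZ4mZmrze7u7cy7vMzN3bmIiHd3dkRERERERERERERERWeHiKvO7t3d3Mu7zM7tqamZmZh2REREREREREREREREZ3d5qs3u7czdy6q8zuyruqqqqXZURERERERERERERERWZ4iavN7dy7zLq7ze7Lu6u7qYdlRERURERERERERERFV4mZmqvNy6maqrzd7tzMuruph2VERFRERERERERERERXiZmZmrzLqYmZm83d7czKqqmHZURERERERERERERERFZ4iZmaq7upiJiavczd3cuZmYdlREREREREREREREREVmZ4iZmZqqqXiKvMu8zd26mIdlVERERERERERERERVVVVmd4mYmqmYeJqruqq83cuYdmVURERERERERERERVVVVWZniIiZqYd4mZmpmqvdyoZmZlREREREREREREREVWZmZnd4iJmZhniIiJmZqsy5dmVVVERVVVVVVERERERFVmZ3d3eImYh2d3d4mZmqu7mHZlVVVVVmZmVUREREREVWZmZ3dniId2Z3Z3iJmqqqqXdmVVVVVWZ3ZlRERERERFVmZmZmd3dmVnZmd4maqqmYdmZmZmZmZnd2VERERERERVZVVWZ3ZmZVZneIiZq7qYh3dmZ3d3d3d3ZURERERERFVVVVZmZVZVVmeJiJmruqmIiHd3d4iIh3dlVVRERERFVlVVVWZVZlRFaJmJmauqqZmZmId3iIiHdmZmVVREREVmVVVWZVVlVEV4mZmau6maqqqqmYiIiIhmd3ZmVERERWZVVVZVVVVEVnmZmZq6qZmaqqqqmImZmXiYh3ZlVERVZlVVVVVVVEVXiZmZiaqaqqqqqqqqmZqpiKmId2VUVVZmVUVVRVVERVZ4mYiKqZqqqqqqqqq7u6mIqYh3ZVVVZmZVREREVURVVWeJiImZqru7u7qqq8zLqpmod3ZWZmZnZVVERERERERVZ4h3eZqru7u7u6q83cy7qql2ZmiIiHdVREREREREREVniHZomqq8zMzLu8zd3cu7qHd4iamYZVRERERERERERFeIdliZms3dzMzMzd3tzLuXeHirqXZURERERERERERFVnhmeImazd3d3Mzd7ty7qqmJiaqXZUREREREREREREVniGaIiJm7u8zd3e7+27u7yomaunVUREREREQ0REREVmeIZoiIiaqqq7zd7u7bu7zKmaqYZVREREREREREREVWd4dmiIiJmaqqq7zd7tu7u7mauqhlRERERERDNERERVZ3h1aIiIiZmZmqu8ze27u8qau7qGVEREREREM0RERFVniHVoiIiImZmZq7zN3Lu8y5u7u5ZURERERERDNDNERWeIZFiHeIiImZmqq7zLu7vLqru7l1VURVREREMzM0RFVnZTSHeIiIiImZqqu7u7u8uquruoZVREVUREQzMjNERWZUM3d4iIiZmZmau7u7u7u6q6vLl2VERVREREQzIjMjRUQid3iIiImZmavMu7u7u6qqq8yoZVRFVUREREMyIjIkQzF3eIiIiZmZq8y7u8zLqqqrzLh2VVVVVVREREMjRCIiIXiIiIiJmZqry7u7zMuqqqu8uYdlVVZVVEREMjREQiER"/>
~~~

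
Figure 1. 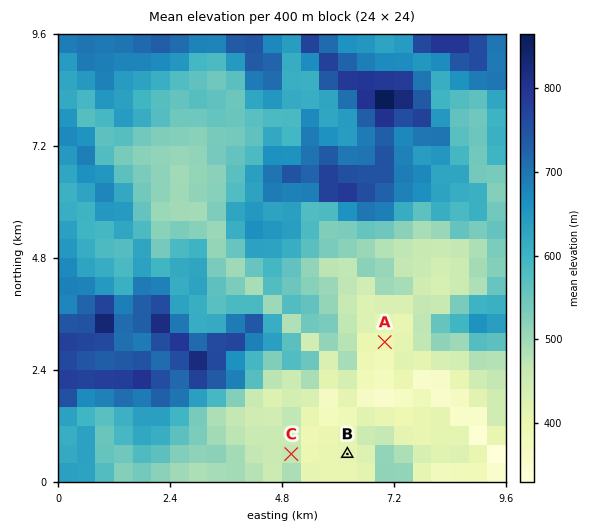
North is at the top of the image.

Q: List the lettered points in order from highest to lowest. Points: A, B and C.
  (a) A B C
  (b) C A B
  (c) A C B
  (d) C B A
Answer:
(d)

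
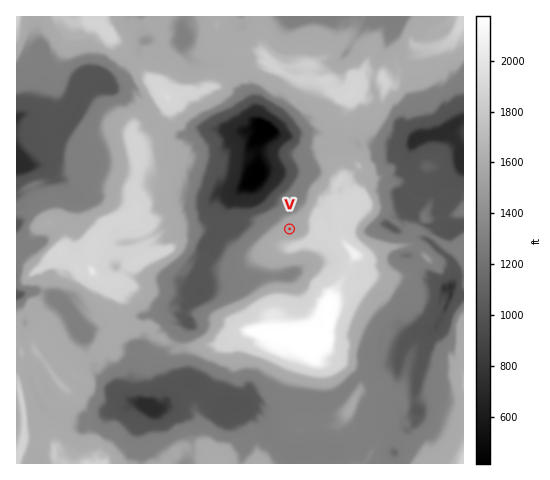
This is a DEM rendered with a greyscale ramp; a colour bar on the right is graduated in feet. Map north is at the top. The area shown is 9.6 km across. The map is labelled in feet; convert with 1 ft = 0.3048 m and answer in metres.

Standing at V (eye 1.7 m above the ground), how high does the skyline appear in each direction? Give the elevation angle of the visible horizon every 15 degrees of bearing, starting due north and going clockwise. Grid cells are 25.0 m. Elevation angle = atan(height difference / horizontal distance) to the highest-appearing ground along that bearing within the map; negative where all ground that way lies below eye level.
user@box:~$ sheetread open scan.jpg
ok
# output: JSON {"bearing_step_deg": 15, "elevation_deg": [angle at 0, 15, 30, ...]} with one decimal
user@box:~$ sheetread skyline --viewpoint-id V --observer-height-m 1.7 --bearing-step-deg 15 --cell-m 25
{"bearing_step_deg": 15, "elevation_deg": [1.3, 1.5, 1.3, 3.8, 7.7, 9.5, 9.7, 10.1, 10.9, 12.0, 12.8, 12.8, 11.5, 7.9, 4.6, 1.0, 0.6, 1.4, 1.6, 1.4, 1.3, 1.4, 1.4, -0.0]}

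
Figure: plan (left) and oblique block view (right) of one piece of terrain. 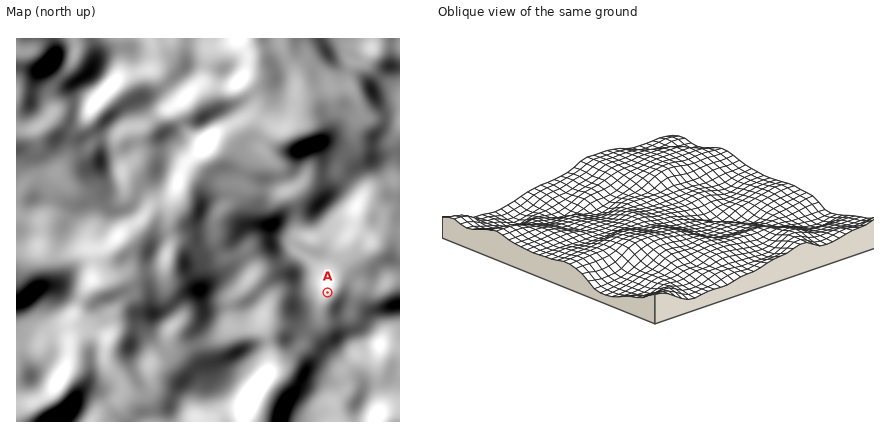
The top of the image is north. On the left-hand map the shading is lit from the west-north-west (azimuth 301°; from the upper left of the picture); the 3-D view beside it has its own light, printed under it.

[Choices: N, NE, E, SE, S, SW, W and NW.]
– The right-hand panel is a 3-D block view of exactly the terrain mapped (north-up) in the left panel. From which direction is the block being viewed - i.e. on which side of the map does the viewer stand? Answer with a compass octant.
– SW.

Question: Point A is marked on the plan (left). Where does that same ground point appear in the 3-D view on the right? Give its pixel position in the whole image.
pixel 770 218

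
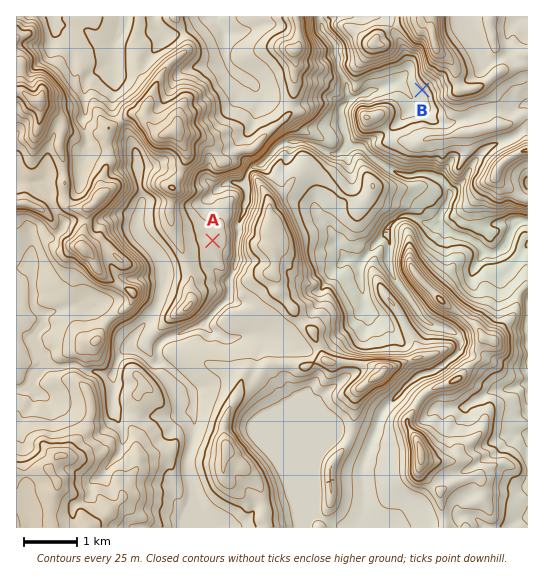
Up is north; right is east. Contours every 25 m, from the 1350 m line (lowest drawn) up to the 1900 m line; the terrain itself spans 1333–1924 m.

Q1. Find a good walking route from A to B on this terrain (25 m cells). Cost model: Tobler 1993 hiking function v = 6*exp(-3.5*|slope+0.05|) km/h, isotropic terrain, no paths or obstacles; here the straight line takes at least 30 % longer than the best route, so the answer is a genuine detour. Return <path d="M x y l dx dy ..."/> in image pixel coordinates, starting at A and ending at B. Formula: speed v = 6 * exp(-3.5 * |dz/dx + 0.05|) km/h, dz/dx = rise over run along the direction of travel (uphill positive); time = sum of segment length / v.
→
<path d="M213 241l10-11 15-28 1-1 3-6 0-5-1-3 10-21 2-1 8-4 9-10 1-2 8-8 11-6 20 0 3-1 4-8 5-5 3-2 8-8 4-8 1-1 3-1 1 0 7-4 18 0 8-4 4 0 6-3 37 0"/>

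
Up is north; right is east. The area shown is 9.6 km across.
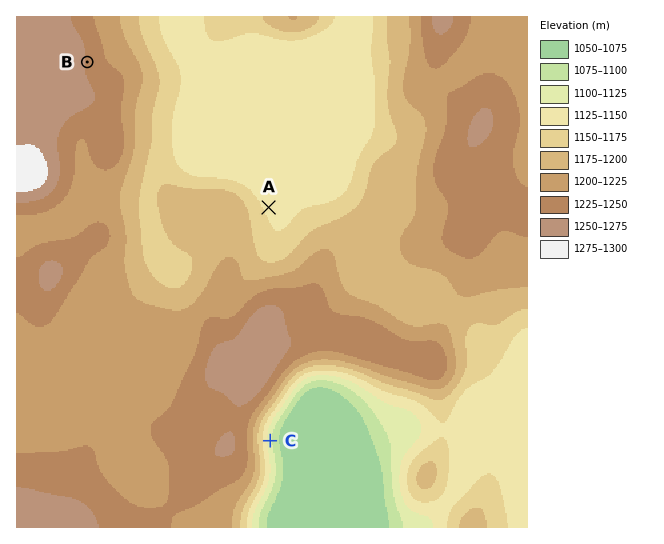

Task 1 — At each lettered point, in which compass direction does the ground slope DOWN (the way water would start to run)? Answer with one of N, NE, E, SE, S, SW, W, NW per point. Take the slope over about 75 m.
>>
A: NE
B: E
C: E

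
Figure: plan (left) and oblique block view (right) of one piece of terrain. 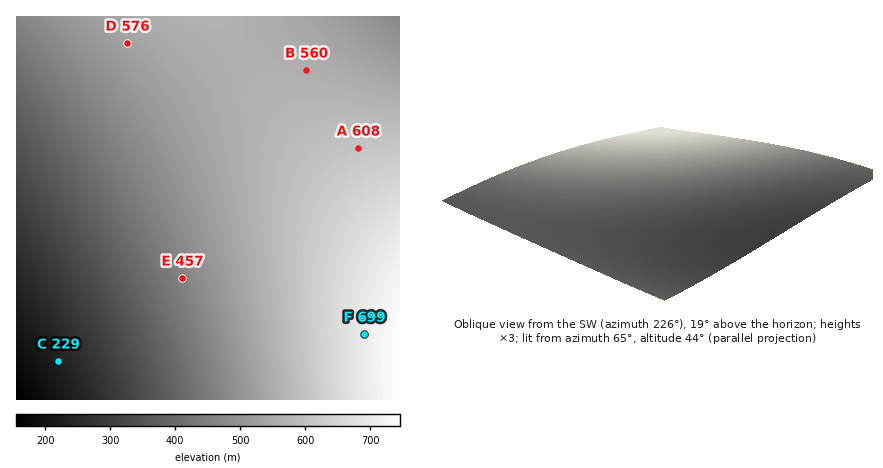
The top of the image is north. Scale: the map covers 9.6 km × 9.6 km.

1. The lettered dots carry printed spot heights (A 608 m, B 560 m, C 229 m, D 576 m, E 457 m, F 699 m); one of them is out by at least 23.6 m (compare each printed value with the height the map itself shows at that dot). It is D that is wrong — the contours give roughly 528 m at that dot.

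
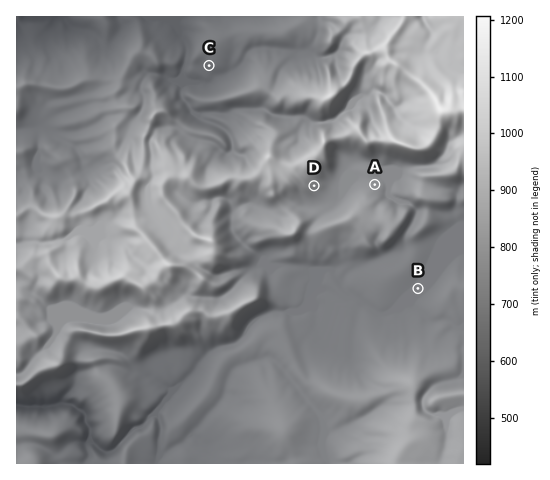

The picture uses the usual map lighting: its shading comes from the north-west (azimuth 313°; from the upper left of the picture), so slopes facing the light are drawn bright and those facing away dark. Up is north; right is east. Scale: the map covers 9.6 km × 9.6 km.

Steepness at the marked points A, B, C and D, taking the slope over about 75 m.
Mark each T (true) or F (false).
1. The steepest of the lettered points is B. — F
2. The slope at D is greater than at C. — T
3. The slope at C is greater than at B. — T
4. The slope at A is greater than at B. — T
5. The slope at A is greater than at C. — F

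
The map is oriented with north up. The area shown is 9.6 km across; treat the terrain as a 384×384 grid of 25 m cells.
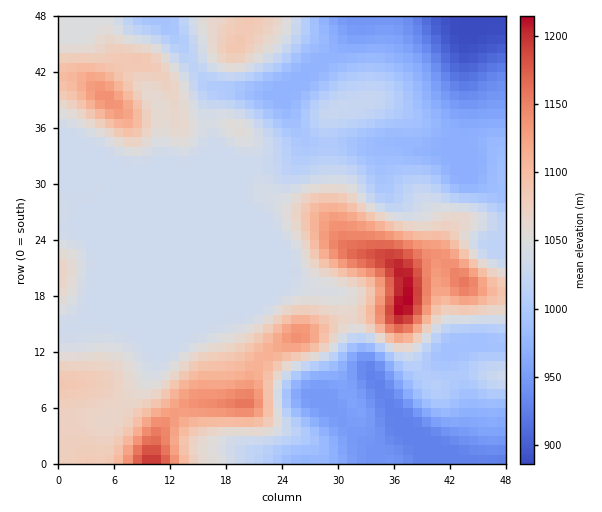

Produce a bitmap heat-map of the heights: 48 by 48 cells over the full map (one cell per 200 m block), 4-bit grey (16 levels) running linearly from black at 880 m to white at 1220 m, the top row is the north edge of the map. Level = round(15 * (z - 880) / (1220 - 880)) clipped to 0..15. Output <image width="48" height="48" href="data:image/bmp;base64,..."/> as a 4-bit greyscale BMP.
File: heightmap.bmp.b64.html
<image width="48" height="48" href="data:image/bmp;base64,Qk32BAAAAAAAAHYAAAAoAAAAMAAAADAAAAABAAQAAAAAAIAEAAATCwAAEwsAABAAAAAAAAAAAAAAABEREQAiIiIAMzMzAERERABVVVUAZmZmAHd3dwCIiIgAmZmZAKqqqgC7u7sAzMzMAN3d3QDu7u4A////AJmZmave7bqYh3dmZVREREMzMzIiIiIiIpmZmZvN3LmIh3ZmZVVVRDMzMzIiIiIiIpmZmZq83LmIh3d3ZmZVRDMzMiIiIiMzM5mYiJmszLqZiIiIh3ZVQzMzMiIiIzMzM5iIiImru7qqqqqqmHZUMzMzMiIjNERERJmIiIiaq7u7u7zLmGVDMzMzIiI0RERERJmZiIiJmru8zMzLp1QzMzMzIiNFVVREVZmZmYiIiau7u8zLl1QzMzMzIjRVZVVVVZmZmYiHiJq7u7u7l1QzMzMyIzRWZlVWZpmZmYiHeImqqqqqqHVEREMiI0VWVVVmd5iIiIh3d4iZmqqqqYdmVUMiNFZlVVVmZoiIiId3d3iImZmqqqmIdlQzRWdlVVVVVXd3d3d3d3d4iImaqruqh2VEZ4h2VVVVVXd3d3d3d3d3d4iJqru7mHZniqqXZVVVVXd3d3d3d3d3d3eImru6qYiIrNy5dmZlZnd3d3d3d3d3d3d3iZqqmYiave7Kh3d3d3d3d3d3d3d3d3d3eImZiIiazv/bmZmZiId3d3d3d3d3d3d3d3iIiIiJvf/sqqu6mYh3d3d3d3d3d3d3d3d3d3iJve/su7zLqYh3d3d3d3d3d3d3d3d3eIiave/su8zLqYh3d3d3d3d3d3d3d3d4iZq7zu7cu8y6iIh3d3d3d3d3d3d3d3eImrzN3u7cu7uYd4h3d3d3d3d3d3d3d3eJq83d7u3Mu7mHZnd3d3d3d3d3d3d3d3eKvMzd3cy7u6h2Znd3d3d3d3d3d3d3d3iavMzMy7qqqZh2Znd3d3d3d3d3d3d3d3iau7u7qZiIiYiHZnd3d3d3d3d3d3d3d4iau7qpiHd3iIiHZnd3d3d3d3d3d3d3d4iaqqmYdmZ3d3d2ZXd3d3d3d3d3d3d3d3iJmZh2ZWZ3dmVVVXd3d3d3d3d3d3d3d3d4iId2VWZmZVREVXd3d3d3d3d3d3d3d2Z3d3dlVVZmVUREVXd3d3d3d3d3d3d3dmZmZmZlVVVVVERERXd3d3d3d3d3d3d3dmZmZmVVVVVURERERXd3d3eHd3d3d3d3dmVVVVVVRERERERERXd3d4iId4h3d3d3dmVVVVVVRERERERERHd3iJmYiIiHd4h3ZlVVZlVVVVVURERERHd4maqpiIiHd4h2ZVVWZmZlVVVVRERERHiJq7upiIh3d3dmVUVWZmZmZlVVRDMzM4mau7uYiIh3ZmZVRERWZmZmZmVUQzMzM5mru7qYiIh2ZVVURERVZmZmZlVUQzIjM5qru6mIiIhmVVVURERFVWZmZlVEMyIiM6qrqpmZmYdmZmZlVERERVVWVVVEMiEiIpqqqZmZmHZmd4h2ZVRERFVVVURDMhERIpmZmZmZmHZniJmIdmVEREREREQzIREREYiIiZiIh2ZniZmYh2ZUREREREMyIRAREXd4iId3ZlZniZmZiHZVREMzMzMyEQAAEXd3iHdmVVZ4iJmZiHdlRDMzMzMiEQAAAHd3d3ZVVVZ4iJmZmIdlRDMzMzMhEQAAAA=="/>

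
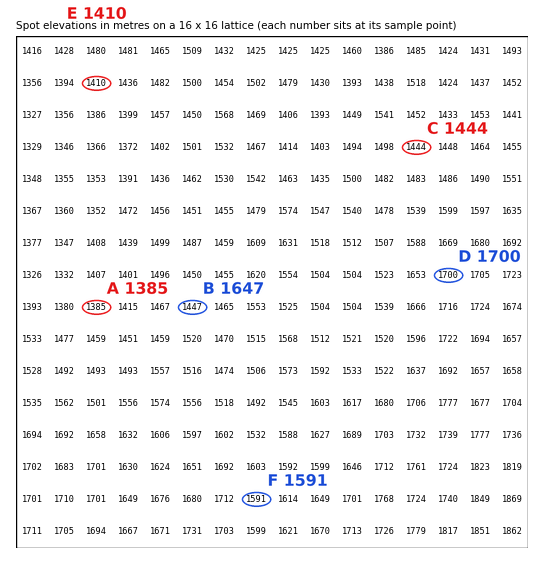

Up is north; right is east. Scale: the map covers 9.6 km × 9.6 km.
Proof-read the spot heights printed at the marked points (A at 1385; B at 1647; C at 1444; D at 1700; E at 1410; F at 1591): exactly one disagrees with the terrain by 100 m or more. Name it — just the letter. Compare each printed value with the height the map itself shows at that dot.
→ B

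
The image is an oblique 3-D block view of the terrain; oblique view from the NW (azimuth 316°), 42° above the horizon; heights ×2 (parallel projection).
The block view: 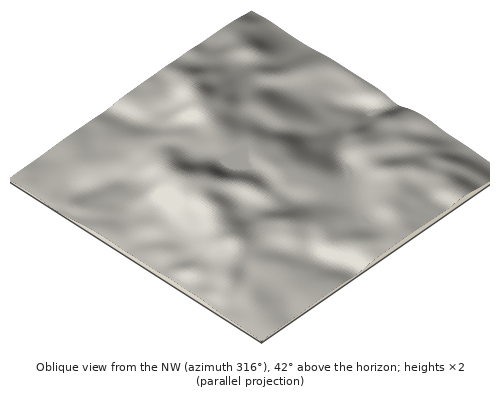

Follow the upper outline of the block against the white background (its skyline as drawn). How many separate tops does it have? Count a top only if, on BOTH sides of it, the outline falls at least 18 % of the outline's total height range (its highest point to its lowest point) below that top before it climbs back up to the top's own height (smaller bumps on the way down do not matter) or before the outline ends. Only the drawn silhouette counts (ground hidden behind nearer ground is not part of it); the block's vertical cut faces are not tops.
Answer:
1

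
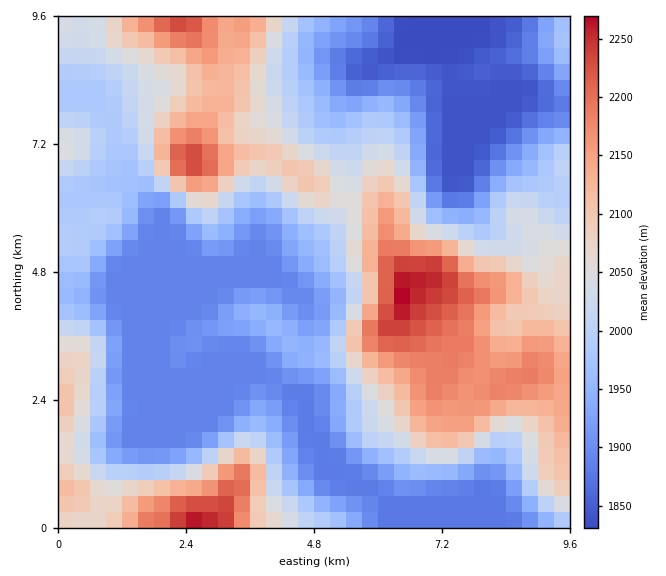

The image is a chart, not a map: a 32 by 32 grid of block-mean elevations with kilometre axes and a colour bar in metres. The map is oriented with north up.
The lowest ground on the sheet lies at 1830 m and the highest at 2270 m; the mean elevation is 2000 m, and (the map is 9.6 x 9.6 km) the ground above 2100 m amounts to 20.2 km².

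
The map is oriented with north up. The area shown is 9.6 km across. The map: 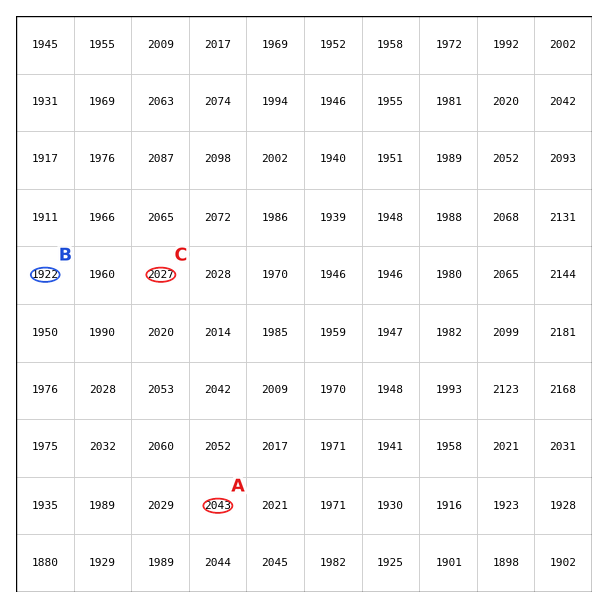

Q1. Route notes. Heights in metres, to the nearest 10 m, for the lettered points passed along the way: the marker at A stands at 2040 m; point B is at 1920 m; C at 2030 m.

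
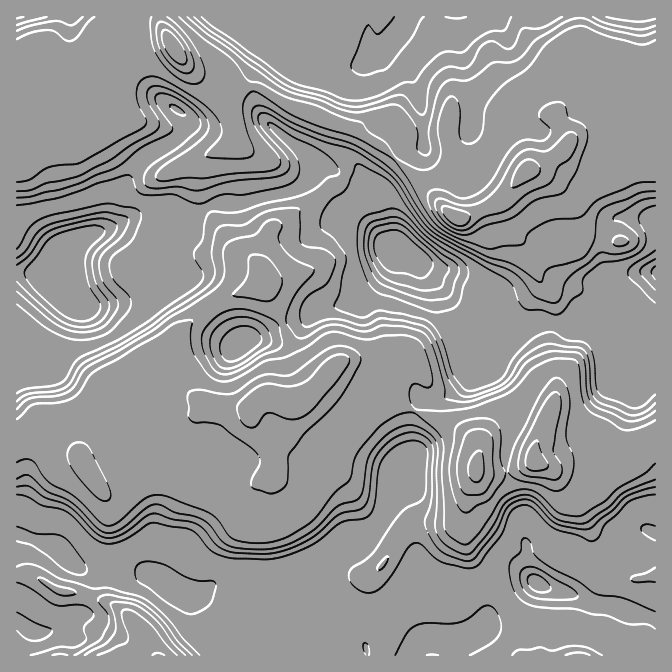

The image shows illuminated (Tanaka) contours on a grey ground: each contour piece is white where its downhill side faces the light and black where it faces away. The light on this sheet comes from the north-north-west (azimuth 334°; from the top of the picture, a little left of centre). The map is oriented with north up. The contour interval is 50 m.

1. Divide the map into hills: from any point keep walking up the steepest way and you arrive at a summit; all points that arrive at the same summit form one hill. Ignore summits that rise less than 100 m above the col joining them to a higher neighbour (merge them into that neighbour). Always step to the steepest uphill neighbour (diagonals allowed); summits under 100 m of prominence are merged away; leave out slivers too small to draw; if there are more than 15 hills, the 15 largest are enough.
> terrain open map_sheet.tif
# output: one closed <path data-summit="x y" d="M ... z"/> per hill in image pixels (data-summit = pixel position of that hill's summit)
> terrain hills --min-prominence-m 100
<path data-summit="290 405" d="M398 249l-4 1-6 20-31 29-12 5-23 4-15 10-30 8-35 18-13-16-18-35-16-14-15 0-23 9-15 8-22 7-20 3-16 0-11-9-4-7-5-27-9 6-13 4-25 0-1 261 41 14 11 13 10 7 12 0 15-5 17 0 18 6 17 9 15 11 17 7 5 6 4 12 6 9 6 3 20 3 5-1 16-16 26-31 48-22 19-13 24-13 16-18 12-33 13-15 4-10-2-32 7-20 6-6 18 0 6-3 12-8 11-13 0-33-5-14-20-35-23-23-8-12z"/><path data-summit="174 47" d="M407 16l-390 0-1 256 26 1 13-4 9-7 4-14 9-7 38-15 15-8 27 0 20 8 37-22 28 0 26-8 22-3 14-7 7-8 3-10 14 0 32 15 15 0 3 3 3-11 23-24 20-6-1-32-10-35-5-8-13-9-6-8 0-6 14-19 5-10z"/><path data-summit="535 462" d="M328 168l-14 0-3 10-7 8-14 7-22 3-26 8-28 0-37 22-20-8-27 0-15 8-25 8-13 7-11 11-2 15 5 23 11 14 20 2 37-8 43-19 15 0 16 14 18 35 13 16 35-18 30-8 15-10 28-5 15-10 23-23 3-7 3-11-3-37-3-17-8-12-5-3-15 0z"/><path data-summit="457 217" d="M655 16l-247 0-5 12-10 12-4 7 0 6 6 8 13 9 5 8 10 35 1 32-20 6-18 17-7 12 0 5 7 8 3 12 4 42 37 21 14 3 28 15 7 7 21 35 18 1 19-6 15 0 20 10 28-2 7 3 17 0 10 10 21 10 1-81-9-2-33 5-8-6-3-10 1-27 10-14 30-1 8 3 4-1z"/><path data-summit="477 470" d="M472 351l-1 24-3 5-23 18-21 1-6 6-7 20 2 32-5 13-12 12-12 32 0 3 4 4 7 3 16 16 5 12 2 12-2 18-13 26-2 10 19 21 17-1 11 3 19-2 10-5 7-7 7-17 11-12 28-15 6-1-5-5-3-9-5-51-17-45 0-24 8-28 2-17-10-18-16-16-8-3-6-6z"/><path data-summit="159 655" d="M20 534l-4 1 1 121 204-1-7-10 0-7-5-11-6-5-9-20-5-6-17-7-22-15-28-11-17 0-15 5-12 0-10-7-11-13z"/><path data-summit="579 655" d="M537 583l-7 0-28 15-8 7-10 22-7 7-21 8 0 13 200 0-1-36-13-5-13-1-15-7-19-2-21-10-19-3z"/>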